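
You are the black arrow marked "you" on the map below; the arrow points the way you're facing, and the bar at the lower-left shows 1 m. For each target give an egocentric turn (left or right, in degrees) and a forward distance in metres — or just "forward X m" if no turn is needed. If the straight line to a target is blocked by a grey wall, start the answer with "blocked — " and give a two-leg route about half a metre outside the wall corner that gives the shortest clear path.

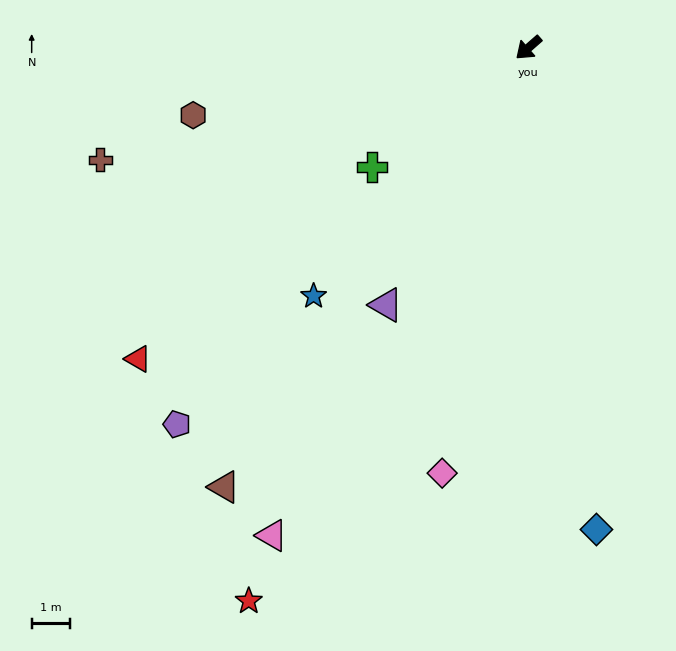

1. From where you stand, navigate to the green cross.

turn right 4°, forward 5.2 m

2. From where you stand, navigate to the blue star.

turn left 8°, forward 8.7 m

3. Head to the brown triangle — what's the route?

turn left 14°, forward 14.1 m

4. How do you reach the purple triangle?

turn left 20°, forward 7.8 m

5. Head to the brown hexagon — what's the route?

turn right 30°, forward 9.0 m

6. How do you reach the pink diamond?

turn left 37°, forward 11.5 m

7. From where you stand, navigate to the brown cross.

turn right 27°, forward 11.7 m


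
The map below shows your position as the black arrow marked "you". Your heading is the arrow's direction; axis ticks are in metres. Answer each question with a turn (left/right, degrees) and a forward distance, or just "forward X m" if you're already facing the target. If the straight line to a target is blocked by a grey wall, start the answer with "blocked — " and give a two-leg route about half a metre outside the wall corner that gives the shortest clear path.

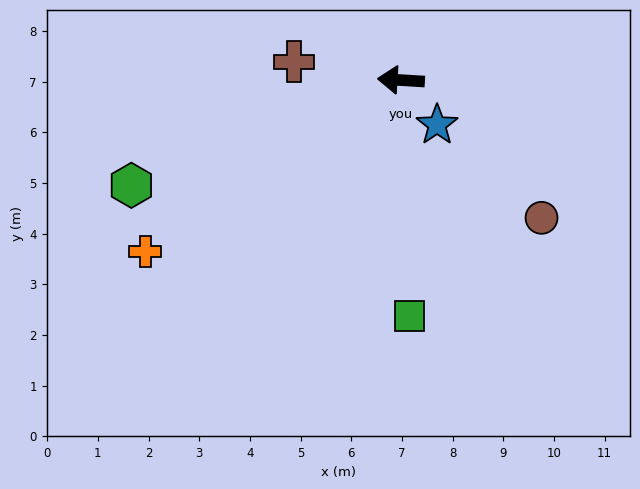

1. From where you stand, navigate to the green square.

turn left 96°, forward 4.7 m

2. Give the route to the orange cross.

turn left 37°, forward 6.1 m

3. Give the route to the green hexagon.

turn left 25°, forward 5.7 m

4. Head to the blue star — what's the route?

turn left 132°, forward 1.1 m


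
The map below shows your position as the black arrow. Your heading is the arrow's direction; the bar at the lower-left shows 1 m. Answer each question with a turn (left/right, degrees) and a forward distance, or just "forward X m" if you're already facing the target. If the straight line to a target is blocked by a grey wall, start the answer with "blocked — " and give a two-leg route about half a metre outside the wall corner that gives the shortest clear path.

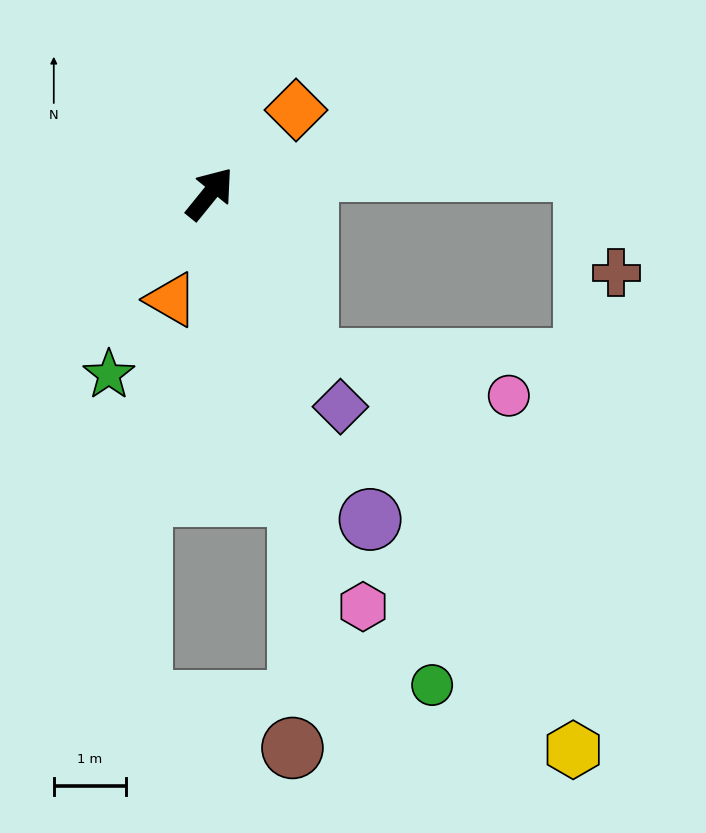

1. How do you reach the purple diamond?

turn right 109°, forward 3.5 m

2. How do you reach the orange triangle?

turn right 161°, forward 1.6 m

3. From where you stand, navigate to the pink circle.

blocked — turn right 110°, forward 2.7 m, then turn left 49°, forward 2.8 m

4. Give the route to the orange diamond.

turn right 7°, forward 1.7 m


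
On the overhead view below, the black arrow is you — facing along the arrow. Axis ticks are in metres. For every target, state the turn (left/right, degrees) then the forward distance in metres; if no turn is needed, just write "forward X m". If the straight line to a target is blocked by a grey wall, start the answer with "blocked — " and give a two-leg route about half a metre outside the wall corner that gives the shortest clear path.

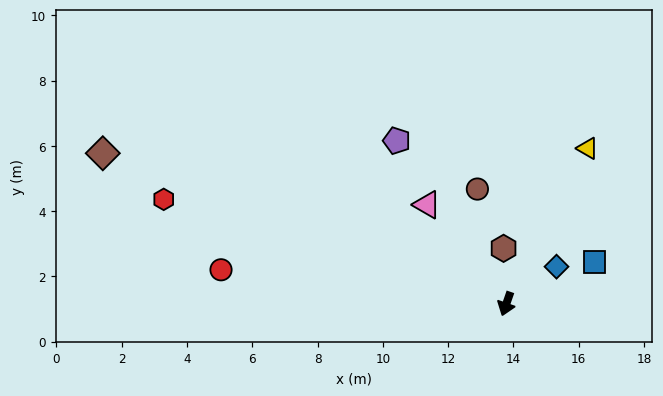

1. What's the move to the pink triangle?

turn right 122°, forward 3.9 m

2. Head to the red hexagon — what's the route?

turn right 88°, forward 11.0 m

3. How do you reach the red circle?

turn right 78°, forward 8.8 m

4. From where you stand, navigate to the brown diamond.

turn right 91°, forward 13.2 m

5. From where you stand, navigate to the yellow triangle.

turn left 172°, forward 5.4 m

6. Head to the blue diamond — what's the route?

turn left 146°, forward 1.9 m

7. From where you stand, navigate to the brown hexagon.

turn right 158°, forward 1.7 m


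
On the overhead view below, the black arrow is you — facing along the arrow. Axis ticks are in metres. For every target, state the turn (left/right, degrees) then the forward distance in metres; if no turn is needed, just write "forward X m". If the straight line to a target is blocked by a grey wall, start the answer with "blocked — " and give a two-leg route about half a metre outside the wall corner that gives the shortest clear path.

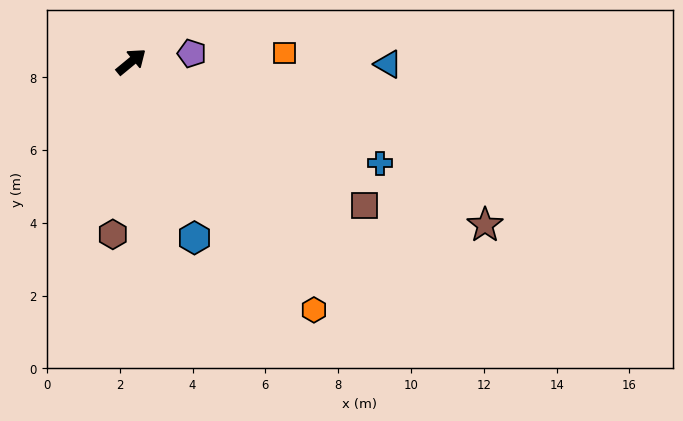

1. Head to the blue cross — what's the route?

turn right 62°, forward 7.4 m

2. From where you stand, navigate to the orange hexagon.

turn right 93°, forward 8.5 m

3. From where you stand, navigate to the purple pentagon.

turn right 32°, forward 1.7 m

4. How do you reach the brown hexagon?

turn right 136°, forward 4.8 m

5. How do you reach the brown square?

turn right 71°, forward 7.5 m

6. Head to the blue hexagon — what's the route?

turn right 110°, forward 5.1 m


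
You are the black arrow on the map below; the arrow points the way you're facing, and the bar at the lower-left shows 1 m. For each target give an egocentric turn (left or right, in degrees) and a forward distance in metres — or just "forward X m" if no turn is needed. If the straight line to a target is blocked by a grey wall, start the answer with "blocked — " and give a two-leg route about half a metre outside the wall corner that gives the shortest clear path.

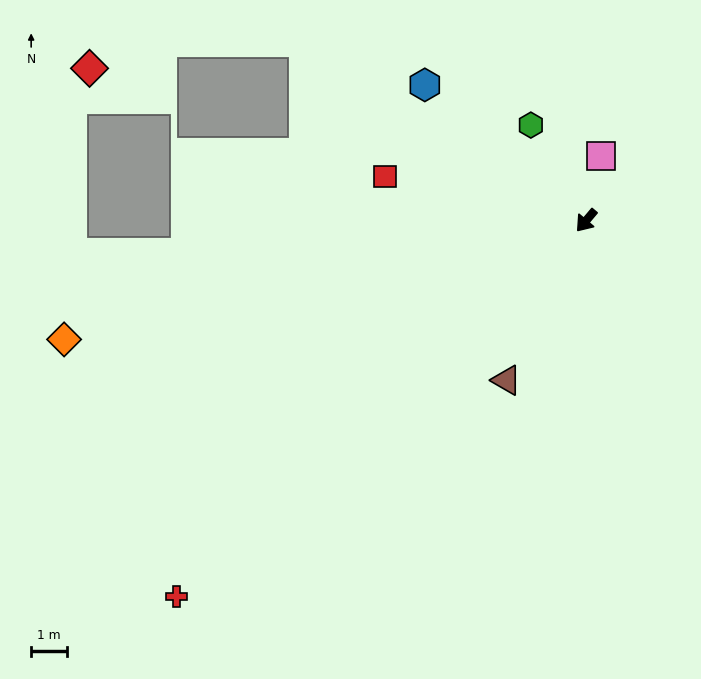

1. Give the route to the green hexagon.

turn right 110°, forward 3.1 m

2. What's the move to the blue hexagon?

turn right 90°, forward 5.9 m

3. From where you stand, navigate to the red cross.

turn right 7°, forward 15.7 m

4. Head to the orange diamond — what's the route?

turn right 37°, forward 15.1 m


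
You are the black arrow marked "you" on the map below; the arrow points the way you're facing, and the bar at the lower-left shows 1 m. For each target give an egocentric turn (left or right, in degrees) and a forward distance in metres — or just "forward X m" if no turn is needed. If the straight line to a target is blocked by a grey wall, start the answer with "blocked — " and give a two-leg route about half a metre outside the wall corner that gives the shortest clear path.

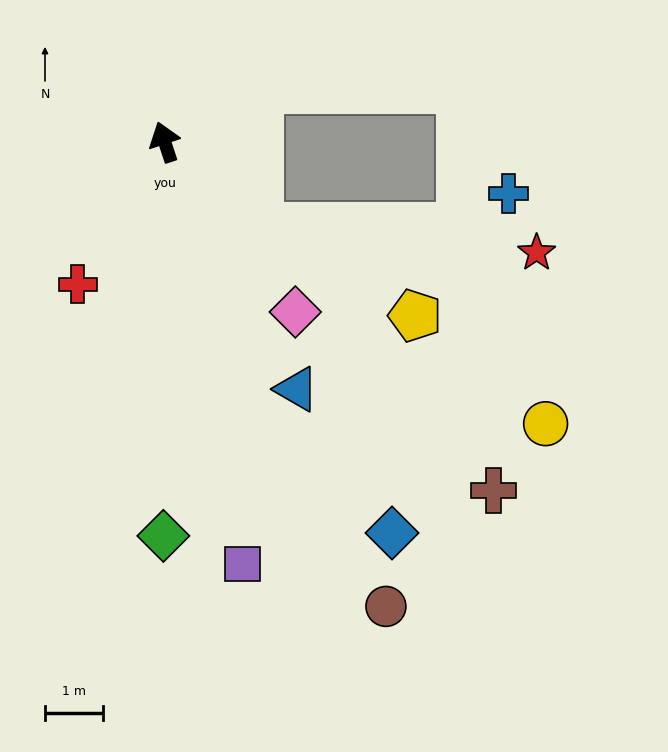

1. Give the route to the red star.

blocked — turn right 150°, forward 2.2 m, then turn left 36°, forward 4.8 m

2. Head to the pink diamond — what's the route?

turn right 161°, forward 3.7 m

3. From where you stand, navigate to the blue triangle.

turn right 170°, forward 4.8 m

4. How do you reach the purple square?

turn left 172°, forward 7.4 m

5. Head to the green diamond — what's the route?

turn left 162°, forward 6.8 m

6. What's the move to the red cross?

turn left 130°, forward 2.9 m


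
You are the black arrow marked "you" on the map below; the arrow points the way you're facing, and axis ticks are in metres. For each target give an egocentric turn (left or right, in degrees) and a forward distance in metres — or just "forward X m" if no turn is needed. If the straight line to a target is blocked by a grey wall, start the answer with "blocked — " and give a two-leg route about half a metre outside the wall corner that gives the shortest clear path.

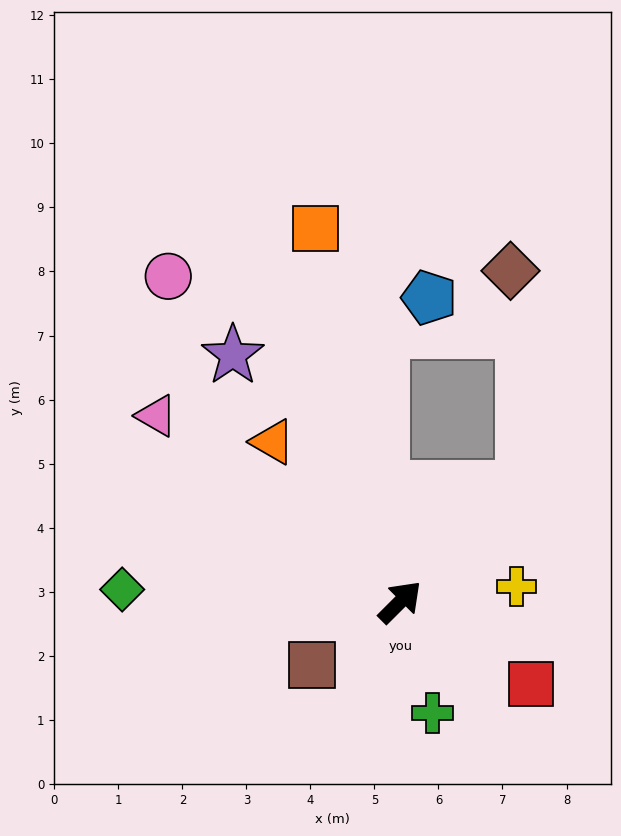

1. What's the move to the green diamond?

turn left 133°, forward 4.3 m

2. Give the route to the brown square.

turn left 171°, forward 1.7 m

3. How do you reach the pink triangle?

turn left 98°, forward 4.8 m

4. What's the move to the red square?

turn right 77°, forward 2.4 m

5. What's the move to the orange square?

turn left 58°, forward 6.0 m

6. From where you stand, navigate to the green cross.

turn right 119°, forward 1.8 m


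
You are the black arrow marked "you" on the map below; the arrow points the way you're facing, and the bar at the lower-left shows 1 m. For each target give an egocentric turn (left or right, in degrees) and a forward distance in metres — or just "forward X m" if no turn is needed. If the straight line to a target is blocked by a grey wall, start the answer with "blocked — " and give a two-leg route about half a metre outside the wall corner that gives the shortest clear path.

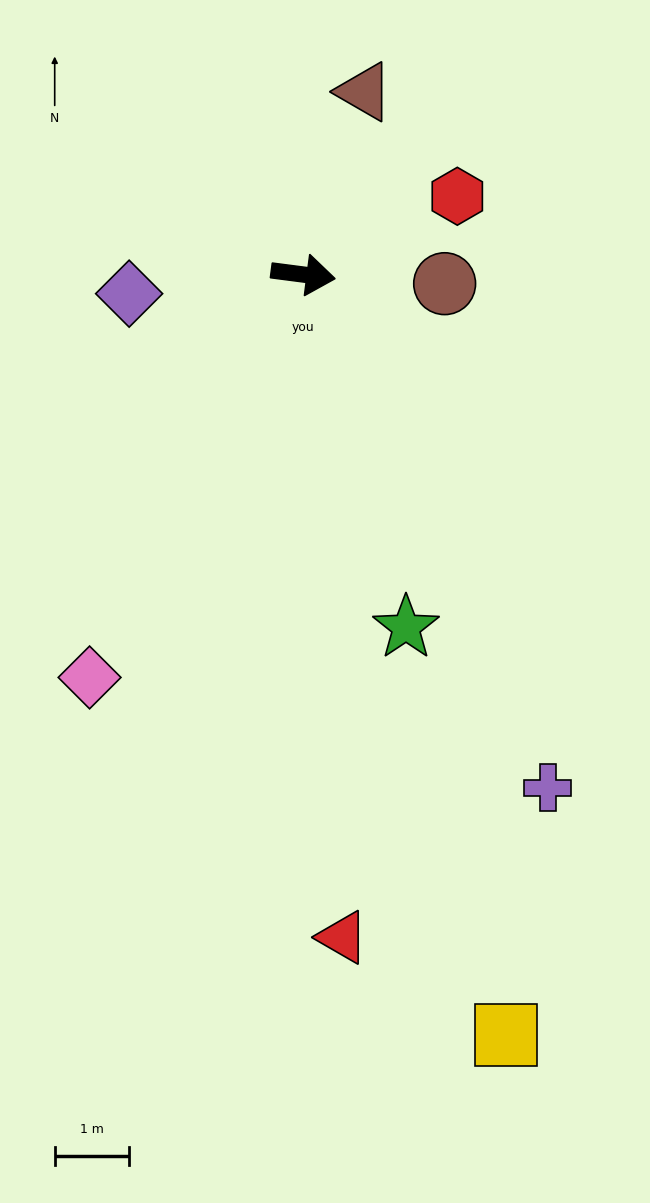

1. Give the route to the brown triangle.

turn left 79°, forward 2.6 m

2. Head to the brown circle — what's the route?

turn left 4°, forward 1.9 m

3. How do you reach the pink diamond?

turn right 111°, forward 6.1 m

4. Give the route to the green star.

turn right 66°, forward 4.9 m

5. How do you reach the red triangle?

turn right 79°, forward 8.9 m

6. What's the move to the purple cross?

turn right 57°, forward 7.6 m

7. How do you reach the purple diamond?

turn right 166°, forward 2.3 m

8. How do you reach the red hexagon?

turn left 34°, forward 2.3 m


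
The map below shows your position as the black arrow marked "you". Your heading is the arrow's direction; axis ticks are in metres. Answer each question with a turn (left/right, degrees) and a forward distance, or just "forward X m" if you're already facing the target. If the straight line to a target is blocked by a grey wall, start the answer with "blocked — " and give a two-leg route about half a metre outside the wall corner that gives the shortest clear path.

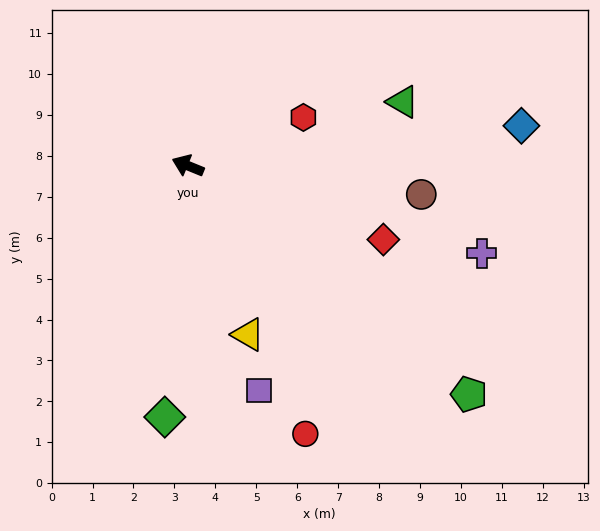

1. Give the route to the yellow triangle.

turn left 132°, forward 4.4 m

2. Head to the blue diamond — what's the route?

turn right 151°, forward 8.2 m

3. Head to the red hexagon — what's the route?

turn right 135°, forward 3.1 m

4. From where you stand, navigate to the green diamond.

turn left 107°, forward 6.2 m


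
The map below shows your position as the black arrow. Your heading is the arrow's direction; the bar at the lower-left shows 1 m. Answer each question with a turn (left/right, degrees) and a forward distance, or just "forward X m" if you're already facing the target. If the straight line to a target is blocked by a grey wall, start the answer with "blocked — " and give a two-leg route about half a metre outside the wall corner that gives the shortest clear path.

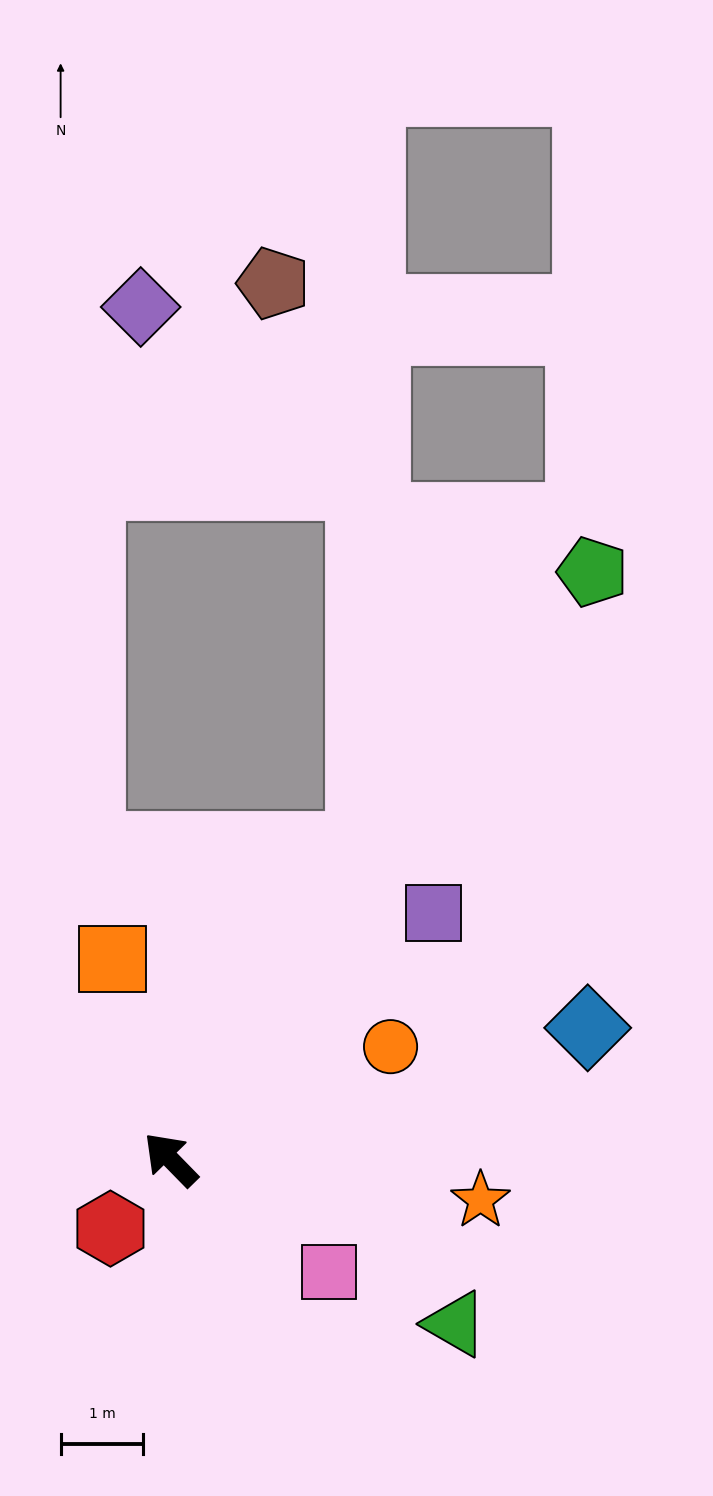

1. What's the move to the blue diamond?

turn right 117°, forward 5.3 m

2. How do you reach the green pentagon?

turn right 80°, forward 8.8 m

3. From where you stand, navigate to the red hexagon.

turn left 95°, forward 1.1 m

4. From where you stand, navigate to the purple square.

turn right 91°, forward 4.4 m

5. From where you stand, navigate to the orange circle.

turn right 107°, forward 3.0 m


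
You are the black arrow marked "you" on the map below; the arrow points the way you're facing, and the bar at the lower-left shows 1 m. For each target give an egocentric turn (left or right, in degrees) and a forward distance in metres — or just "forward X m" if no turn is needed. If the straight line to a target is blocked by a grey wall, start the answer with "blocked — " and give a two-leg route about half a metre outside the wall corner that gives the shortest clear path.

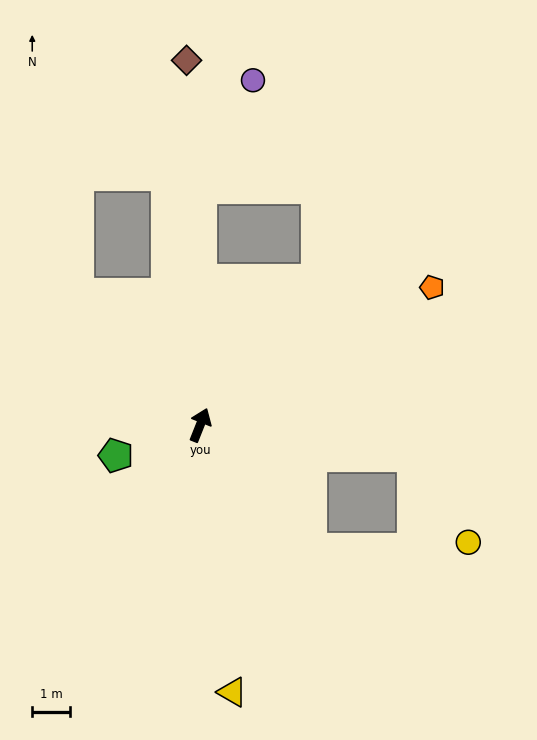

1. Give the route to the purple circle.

blocked — turn left 22°, forward 6.2 m, then turn right 26°, forward 3.1 m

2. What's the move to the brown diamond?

turn left 24°, forward 9.6 m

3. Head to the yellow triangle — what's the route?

turn right 151°, forward 7.1 m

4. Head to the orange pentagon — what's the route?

turn right 38°, forward 7.1 m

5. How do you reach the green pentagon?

turn left 132°, forward 2.4 m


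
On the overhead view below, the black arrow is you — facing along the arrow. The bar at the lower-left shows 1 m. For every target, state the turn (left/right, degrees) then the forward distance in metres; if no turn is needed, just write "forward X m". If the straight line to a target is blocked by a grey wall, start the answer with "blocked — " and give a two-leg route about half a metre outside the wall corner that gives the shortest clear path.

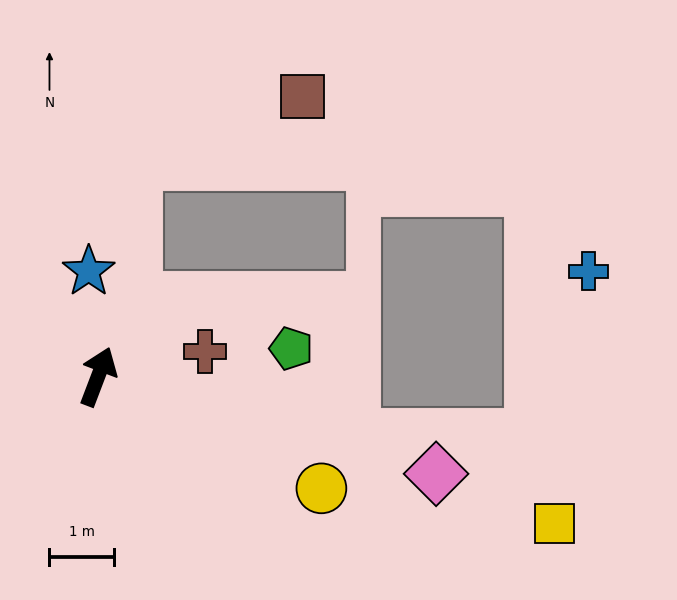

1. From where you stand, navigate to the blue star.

turn left 26°, forward 1.6 m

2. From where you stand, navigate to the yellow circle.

turn right 96°, forward 3.9 m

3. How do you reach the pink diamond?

turn right 85°, forward 5.5 m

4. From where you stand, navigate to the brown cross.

turn right 56°, forward 1.7 m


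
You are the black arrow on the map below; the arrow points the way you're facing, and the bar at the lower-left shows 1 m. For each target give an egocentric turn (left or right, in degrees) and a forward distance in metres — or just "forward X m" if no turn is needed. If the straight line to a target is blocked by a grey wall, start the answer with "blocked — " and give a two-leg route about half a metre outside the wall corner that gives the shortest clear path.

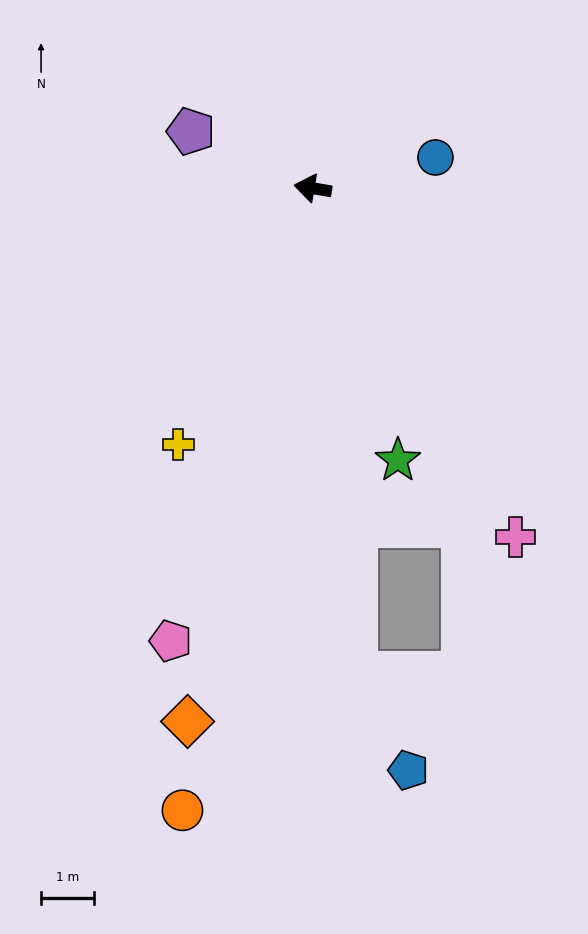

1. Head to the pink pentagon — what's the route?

turn left 82°, forward 9.0 m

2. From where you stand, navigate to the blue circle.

turn right 156°, forward 2.4 m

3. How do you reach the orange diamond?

turn left 86°, forward 10.4 m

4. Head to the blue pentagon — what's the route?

blocked — turn left 105°, forward 9.3 m, then turn left 23°, forward 2.1 m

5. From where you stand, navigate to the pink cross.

turn left 130°, forward 7.7 m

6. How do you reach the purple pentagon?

turn right 16°, forward 2.6 m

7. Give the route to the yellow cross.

turn left 72°, forward 5.5 m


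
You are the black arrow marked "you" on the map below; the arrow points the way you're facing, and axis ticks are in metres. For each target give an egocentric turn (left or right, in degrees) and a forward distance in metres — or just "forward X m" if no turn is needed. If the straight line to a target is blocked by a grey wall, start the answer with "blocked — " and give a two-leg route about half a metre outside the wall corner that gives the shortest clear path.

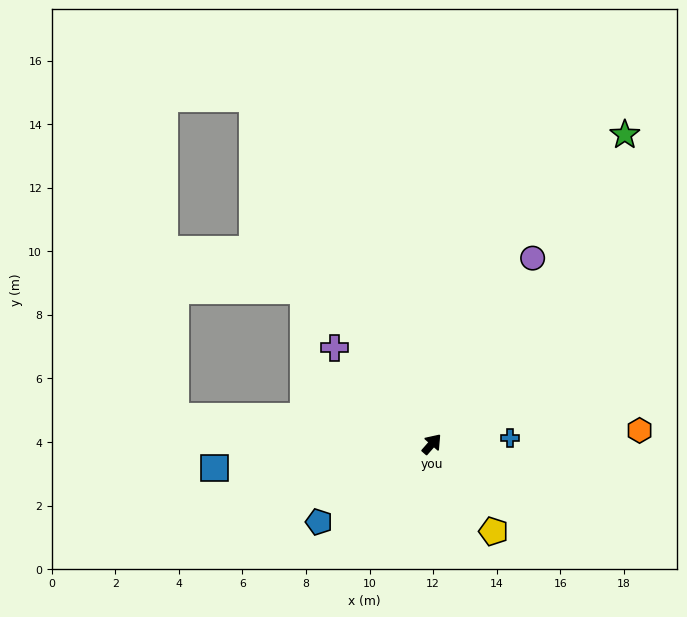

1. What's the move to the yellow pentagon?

turn right 104°, forward 3.4 m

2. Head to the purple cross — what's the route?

turn left 87°, forward 4.3 m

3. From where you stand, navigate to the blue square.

turn left 138°, forward 6.9 m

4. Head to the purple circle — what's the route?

turn left 13°, forward 6.7 m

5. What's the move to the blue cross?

turn right 45°, forward 2.5 m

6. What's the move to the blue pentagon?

turn left 166°, forward 4.3 m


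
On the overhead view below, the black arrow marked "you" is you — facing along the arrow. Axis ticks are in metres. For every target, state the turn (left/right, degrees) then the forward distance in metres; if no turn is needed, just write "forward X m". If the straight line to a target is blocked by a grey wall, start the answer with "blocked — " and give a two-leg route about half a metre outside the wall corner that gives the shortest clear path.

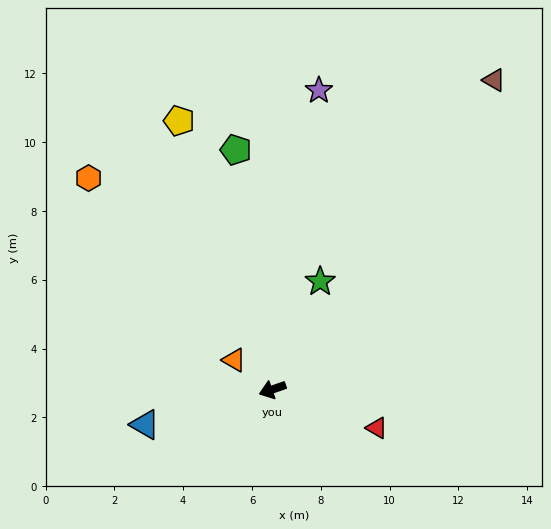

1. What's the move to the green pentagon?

turn right 100°, forward 7.0 m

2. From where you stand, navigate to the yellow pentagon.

turn right 90°, forward 8.3 m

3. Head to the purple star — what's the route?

turn right 118°, forward 8.8 m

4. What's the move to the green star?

turn right 133°, forward 3.4 m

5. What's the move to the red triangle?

turn left 141°, forward 3.2 m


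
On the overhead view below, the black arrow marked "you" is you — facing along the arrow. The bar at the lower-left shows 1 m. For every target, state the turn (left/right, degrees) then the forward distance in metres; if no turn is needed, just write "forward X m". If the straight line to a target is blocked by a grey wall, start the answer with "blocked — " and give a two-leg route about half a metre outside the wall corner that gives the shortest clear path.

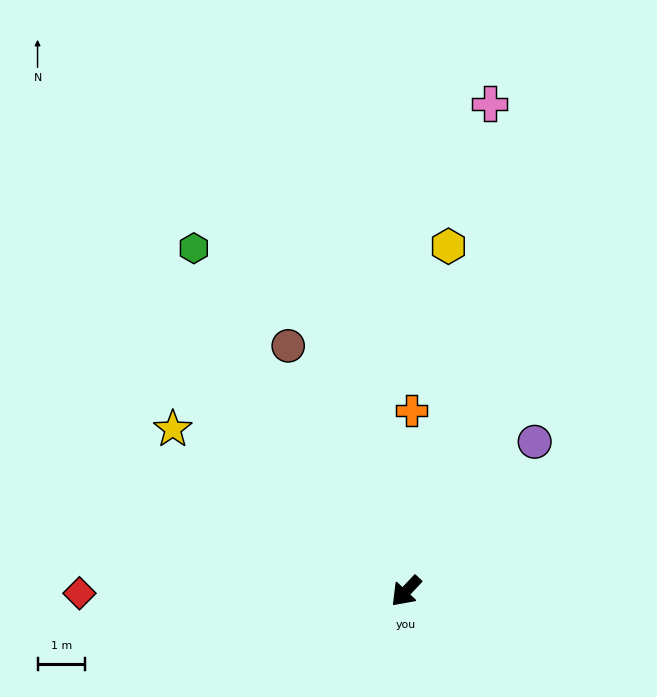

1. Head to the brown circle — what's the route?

turn right 111°, forward 5.7 m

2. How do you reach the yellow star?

turn right 81°, forward 5.9 m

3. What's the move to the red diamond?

turn right 46°, forward 6.8 m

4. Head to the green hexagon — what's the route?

turn right 105°, forward 8.4 m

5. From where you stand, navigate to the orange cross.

turn right 138°, forward 3.8 m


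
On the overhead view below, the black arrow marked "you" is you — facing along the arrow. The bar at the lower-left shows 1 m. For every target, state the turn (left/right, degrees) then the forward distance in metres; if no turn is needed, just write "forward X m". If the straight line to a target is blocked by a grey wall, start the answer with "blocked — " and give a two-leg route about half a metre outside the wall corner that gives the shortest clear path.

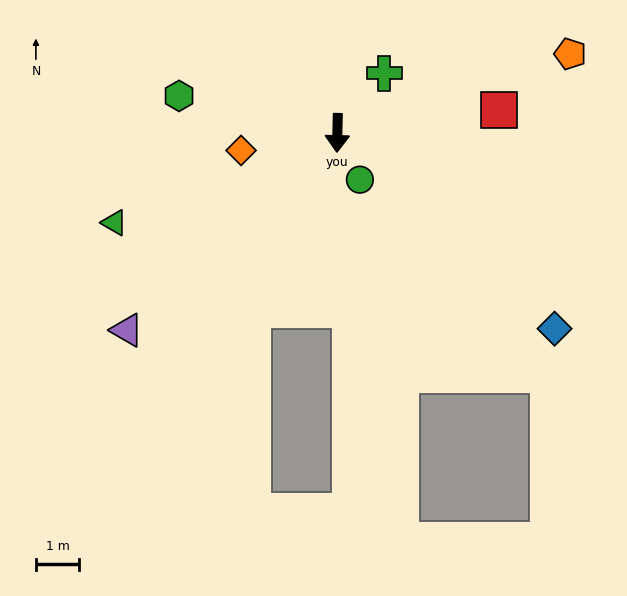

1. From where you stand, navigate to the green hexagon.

turn right 102°, forward 3.8 m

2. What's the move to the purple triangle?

turn right 45°, forward 6.7 m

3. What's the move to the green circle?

turn left 27°, forward 1.2 m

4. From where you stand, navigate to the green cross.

turn left 143°, forward 1.7 m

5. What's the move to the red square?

turn left 99°, forward 3.8 m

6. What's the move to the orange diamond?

turn right 78°, forward 2.3 m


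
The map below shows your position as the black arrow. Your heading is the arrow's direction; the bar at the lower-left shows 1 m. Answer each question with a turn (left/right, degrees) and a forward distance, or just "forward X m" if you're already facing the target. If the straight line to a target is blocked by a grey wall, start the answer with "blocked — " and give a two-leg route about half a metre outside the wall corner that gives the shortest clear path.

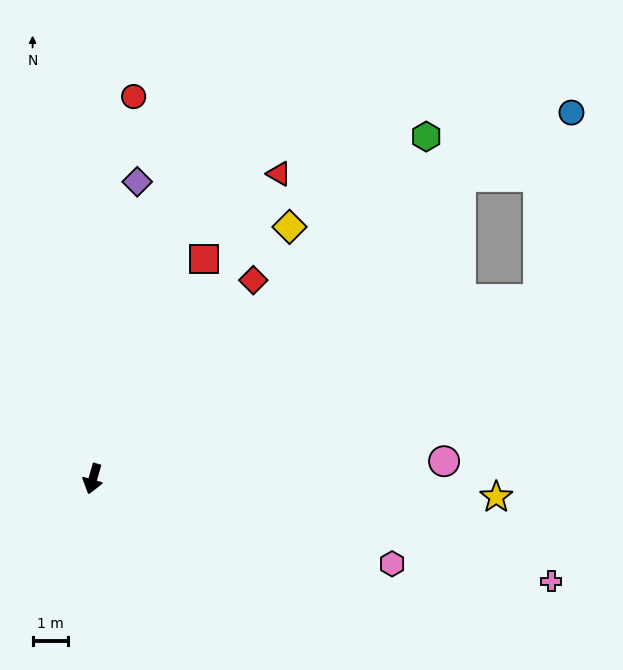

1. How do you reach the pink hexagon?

turn left 90°, forward 8.7 m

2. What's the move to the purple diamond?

turn right 173°, forward 8.4 m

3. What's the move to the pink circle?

turn left 109°, forward 9.8 m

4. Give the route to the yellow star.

turn left 103°, forward 11.3 m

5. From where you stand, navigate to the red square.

turn left 169°, forward 6.9 m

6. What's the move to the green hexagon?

turn left 152°, forward 13.3 m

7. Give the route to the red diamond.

turn left 157°, forward 7.1 m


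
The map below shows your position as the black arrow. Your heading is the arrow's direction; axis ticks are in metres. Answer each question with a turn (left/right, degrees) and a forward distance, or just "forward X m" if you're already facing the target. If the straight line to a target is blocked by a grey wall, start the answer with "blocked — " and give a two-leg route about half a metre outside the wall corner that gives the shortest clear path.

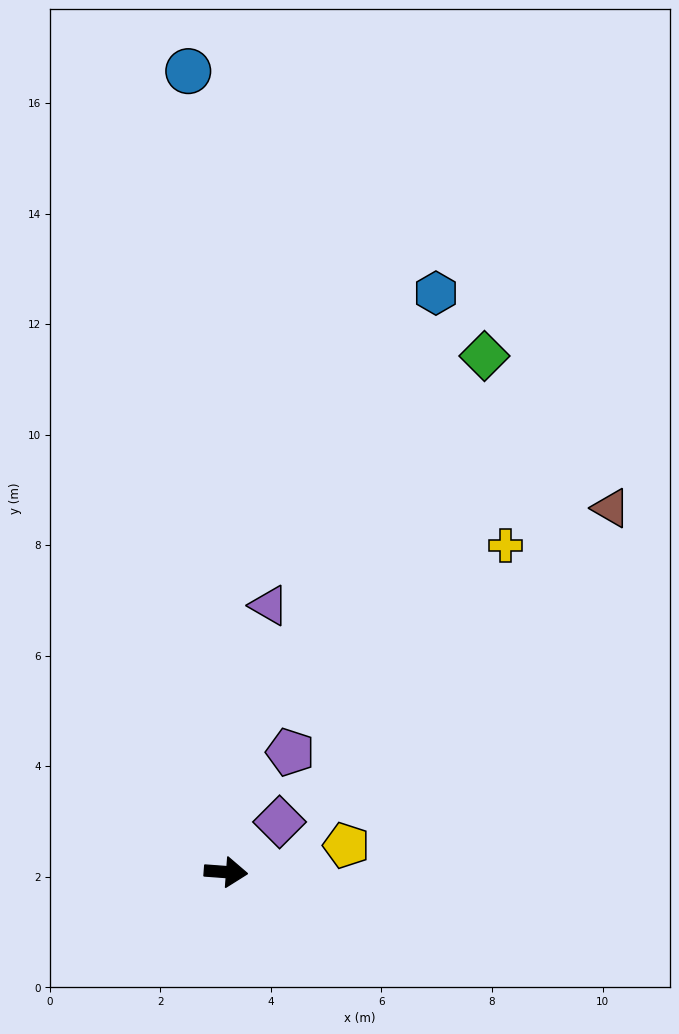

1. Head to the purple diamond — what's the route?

turn left 47°, forward 1.3 m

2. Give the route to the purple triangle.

turn left 85°, forward 4.9 m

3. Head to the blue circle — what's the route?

turn left 97°, forward 14.5 m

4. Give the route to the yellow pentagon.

turn left 17°, forward 2.2 m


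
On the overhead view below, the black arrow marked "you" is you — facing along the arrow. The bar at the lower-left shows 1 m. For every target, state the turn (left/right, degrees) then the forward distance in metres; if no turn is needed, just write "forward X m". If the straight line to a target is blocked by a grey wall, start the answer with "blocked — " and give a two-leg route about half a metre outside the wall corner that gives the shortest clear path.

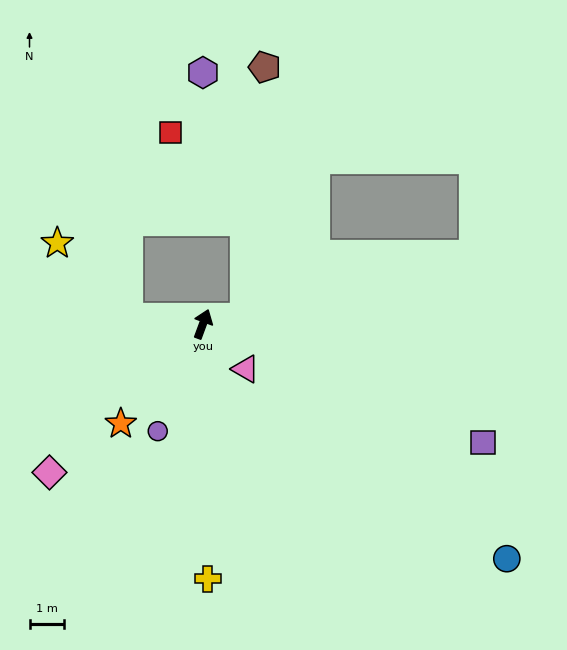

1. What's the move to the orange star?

turn left 161°, forward 3.8 m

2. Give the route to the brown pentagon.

blocked — turn right 60°, forward 1.2 m, then turn left 76°, forward 7.4 m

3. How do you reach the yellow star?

blocked — turn left 105°, forward 2.2 m, then turn right 41°, forward 3.0 m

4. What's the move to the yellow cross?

turn right 159°, forward 7.5 m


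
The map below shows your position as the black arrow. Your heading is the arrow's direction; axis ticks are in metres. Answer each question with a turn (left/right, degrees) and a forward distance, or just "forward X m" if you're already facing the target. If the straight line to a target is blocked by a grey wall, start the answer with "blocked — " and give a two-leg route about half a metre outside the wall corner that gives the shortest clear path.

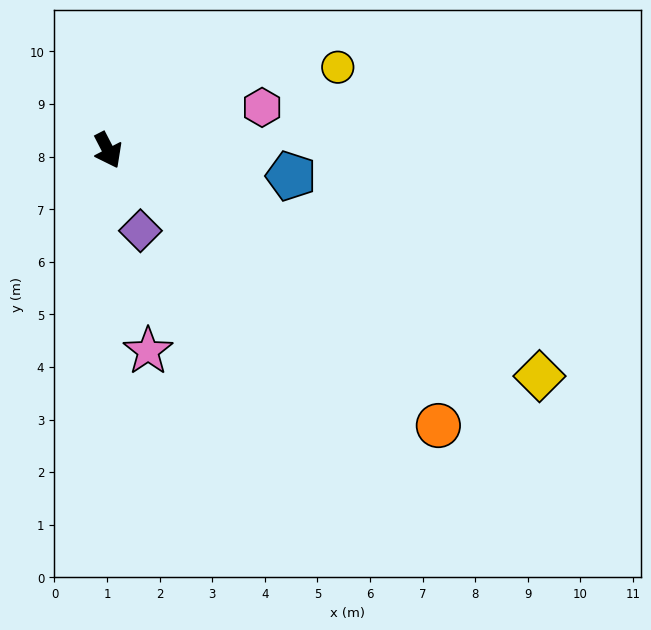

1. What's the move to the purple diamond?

turn right 5°, forward 1.6 m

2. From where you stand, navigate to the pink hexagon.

turn left 78°, forward 3.0 m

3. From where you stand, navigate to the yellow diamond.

turn left 35°, forward 9.3 m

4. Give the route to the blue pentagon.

turn left 55°, forward 3.5 m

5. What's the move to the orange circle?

turn left 23°, forward 8.2 m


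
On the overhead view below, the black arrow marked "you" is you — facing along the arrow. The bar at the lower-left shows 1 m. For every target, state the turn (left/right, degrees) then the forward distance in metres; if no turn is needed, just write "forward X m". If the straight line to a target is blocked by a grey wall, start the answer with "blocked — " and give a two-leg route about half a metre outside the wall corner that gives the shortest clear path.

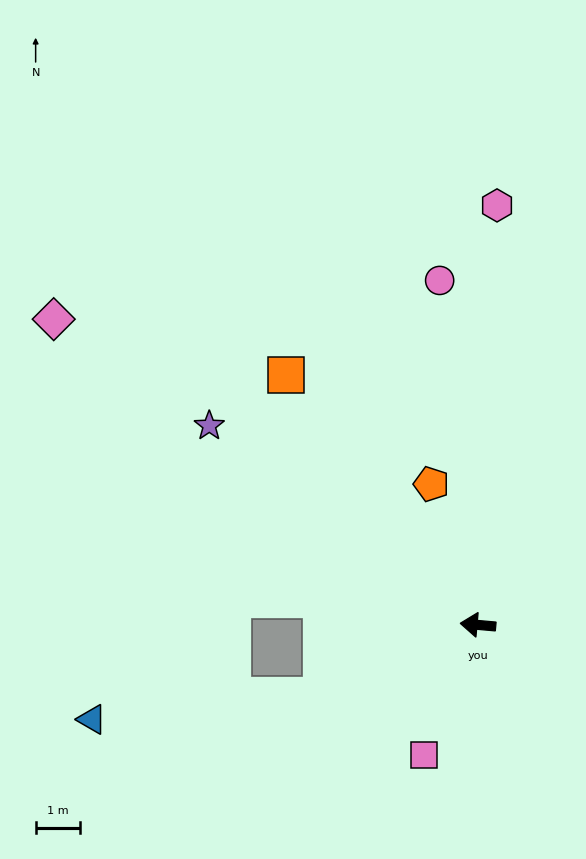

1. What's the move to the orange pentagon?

turn right 67°, forward 3.3 m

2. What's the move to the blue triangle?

blocked — turn left 30°, forward 3.9 m, then turn right 19°, forward 5.2 m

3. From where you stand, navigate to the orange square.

turn right 47°, forward 7.1 m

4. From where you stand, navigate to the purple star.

turn right 31°, forward 7.5 m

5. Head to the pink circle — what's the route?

turn right 79°, forward 7.8 m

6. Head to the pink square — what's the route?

turn left 72°, forward 3.2 m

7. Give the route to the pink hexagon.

turn right 87°, forward 9.5 m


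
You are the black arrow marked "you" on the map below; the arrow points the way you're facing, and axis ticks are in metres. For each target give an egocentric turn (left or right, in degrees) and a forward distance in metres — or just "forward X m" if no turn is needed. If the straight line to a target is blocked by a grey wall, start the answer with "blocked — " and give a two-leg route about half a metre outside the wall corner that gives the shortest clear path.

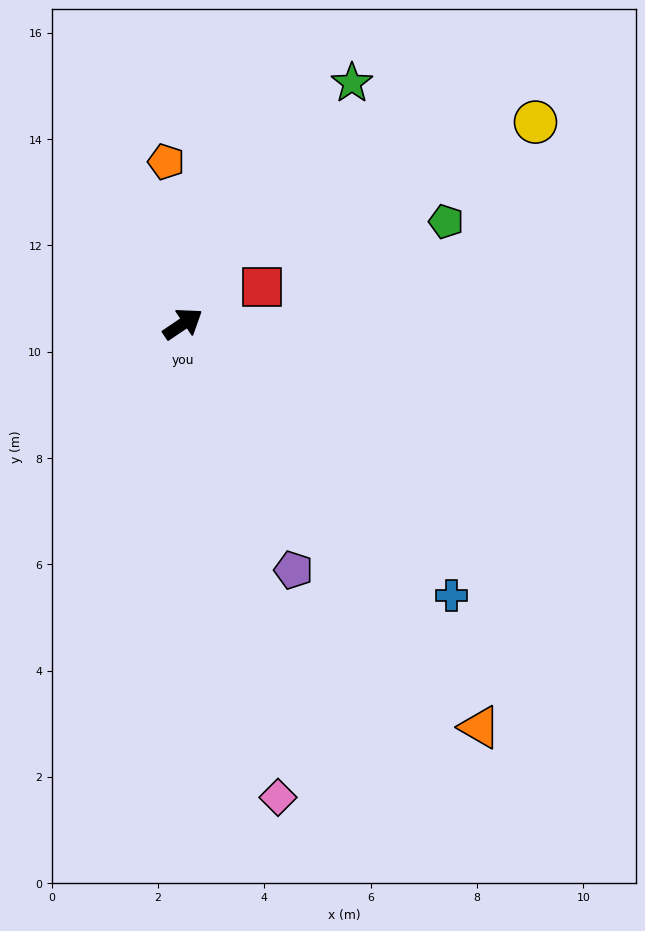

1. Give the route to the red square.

turn right 9°, forward 1.6 m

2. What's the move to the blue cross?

turn right 79°, forward 7.2 m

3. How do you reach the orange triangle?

turn right 88°, forward 9.4 m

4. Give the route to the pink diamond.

turn right 113°, forward 9.1 m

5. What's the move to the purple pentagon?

turn right 100°, forward 5.1 m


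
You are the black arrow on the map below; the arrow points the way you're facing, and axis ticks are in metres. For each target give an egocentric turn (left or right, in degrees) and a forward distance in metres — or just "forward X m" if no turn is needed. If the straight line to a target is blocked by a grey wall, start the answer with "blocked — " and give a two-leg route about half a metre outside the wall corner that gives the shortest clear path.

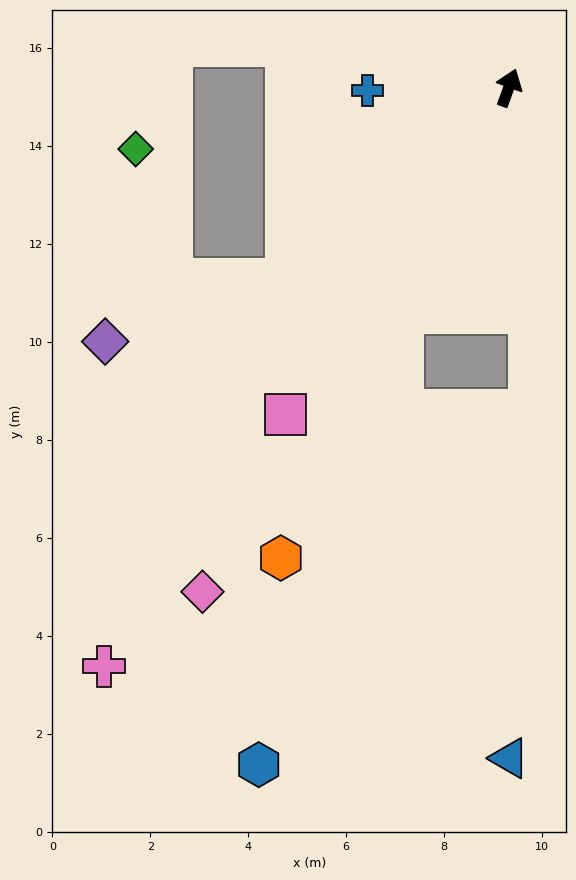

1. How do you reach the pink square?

turn left 165°, forward 8.1 m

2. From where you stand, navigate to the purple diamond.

blocked — turn left 150°, forward 6.0 m, then turn right 21°, forward 3.9 m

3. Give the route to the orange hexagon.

turn left 174°, forward 10.7 m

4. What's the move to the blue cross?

turn left 111°, forward 2.9 m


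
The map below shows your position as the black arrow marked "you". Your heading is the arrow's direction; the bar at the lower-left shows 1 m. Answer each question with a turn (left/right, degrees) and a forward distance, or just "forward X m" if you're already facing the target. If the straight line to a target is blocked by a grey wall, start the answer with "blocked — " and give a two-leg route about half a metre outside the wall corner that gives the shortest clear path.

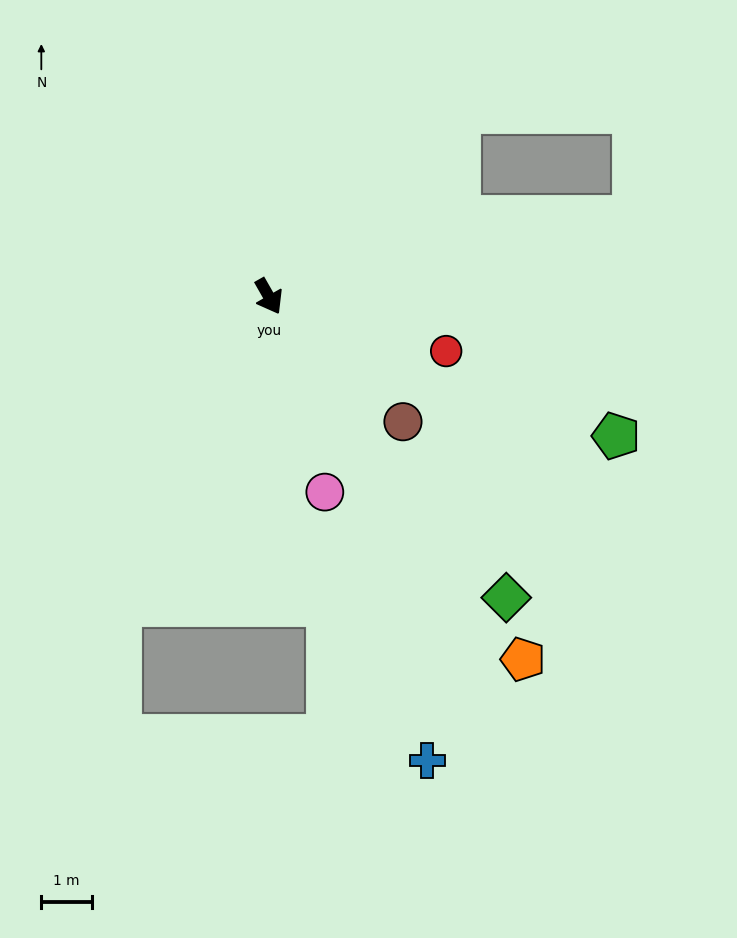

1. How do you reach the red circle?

turn left 43°, forward 3.7 m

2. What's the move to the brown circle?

turn left 17°, forward 3.6 m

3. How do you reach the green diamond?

turn left 9°, forward 7.6 m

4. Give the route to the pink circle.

turn right 14°, forward 4.0 m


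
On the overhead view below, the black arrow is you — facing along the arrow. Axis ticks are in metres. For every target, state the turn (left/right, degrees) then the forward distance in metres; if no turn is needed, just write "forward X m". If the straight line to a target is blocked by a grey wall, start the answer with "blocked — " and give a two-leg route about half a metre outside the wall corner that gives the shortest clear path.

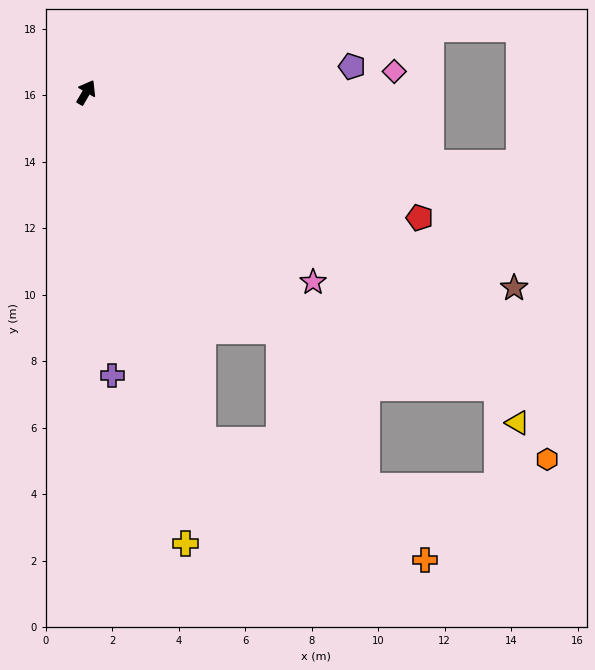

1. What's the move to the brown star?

turn right 84°, forward 14.1 m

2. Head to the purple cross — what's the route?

turn right 145°, forward 8.6 m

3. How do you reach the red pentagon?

turn right 80°, forward 10.7 m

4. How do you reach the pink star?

turn right 100°, forward 8.9 m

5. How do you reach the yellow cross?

turn right 137°, forward 13.9 m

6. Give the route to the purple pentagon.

turn right 54°, forward 8.0 m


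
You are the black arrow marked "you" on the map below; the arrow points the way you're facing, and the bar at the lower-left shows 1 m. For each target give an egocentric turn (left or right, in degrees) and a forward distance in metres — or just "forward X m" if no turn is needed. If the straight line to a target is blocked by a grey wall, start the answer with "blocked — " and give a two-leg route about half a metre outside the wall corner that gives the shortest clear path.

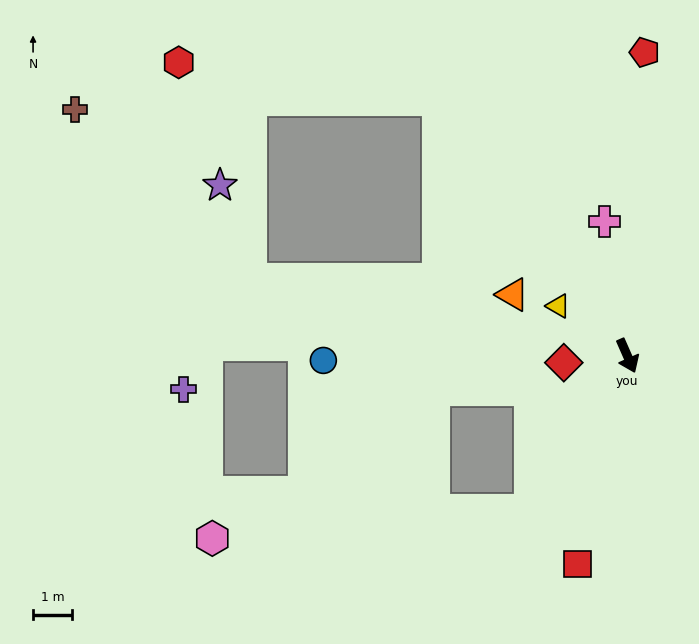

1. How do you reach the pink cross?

turn left 166°, forward 3.5 m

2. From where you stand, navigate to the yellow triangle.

turn right 149°, forward 2.2 m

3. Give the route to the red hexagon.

blocked — turn right 167°, forward 8.2 m, then turn left 45°, forward 6.8 m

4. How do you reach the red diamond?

turn right 108°, forward 1.7 m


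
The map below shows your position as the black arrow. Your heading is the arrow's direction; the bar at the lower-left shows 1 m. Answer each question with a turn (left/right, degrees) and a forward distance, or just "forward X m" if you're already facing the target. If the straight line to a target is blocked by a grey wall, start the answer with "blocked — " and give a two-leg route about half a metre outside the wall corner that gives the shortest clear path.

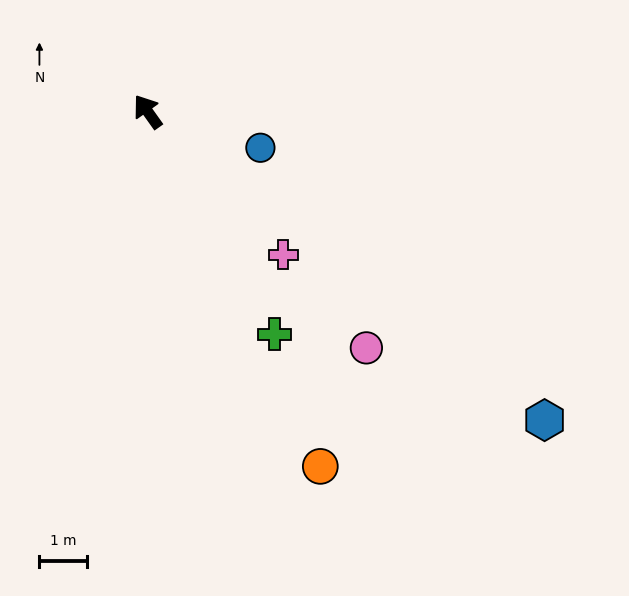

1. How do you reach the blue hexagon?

turn right 163°, forward 10.6 m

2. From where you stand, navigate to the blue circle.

turn right 143°, forward 2.5 m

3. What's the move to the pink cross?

turn right 172°, forward 4.2 m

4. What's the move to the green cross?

turn left 174°, forward 5.4 m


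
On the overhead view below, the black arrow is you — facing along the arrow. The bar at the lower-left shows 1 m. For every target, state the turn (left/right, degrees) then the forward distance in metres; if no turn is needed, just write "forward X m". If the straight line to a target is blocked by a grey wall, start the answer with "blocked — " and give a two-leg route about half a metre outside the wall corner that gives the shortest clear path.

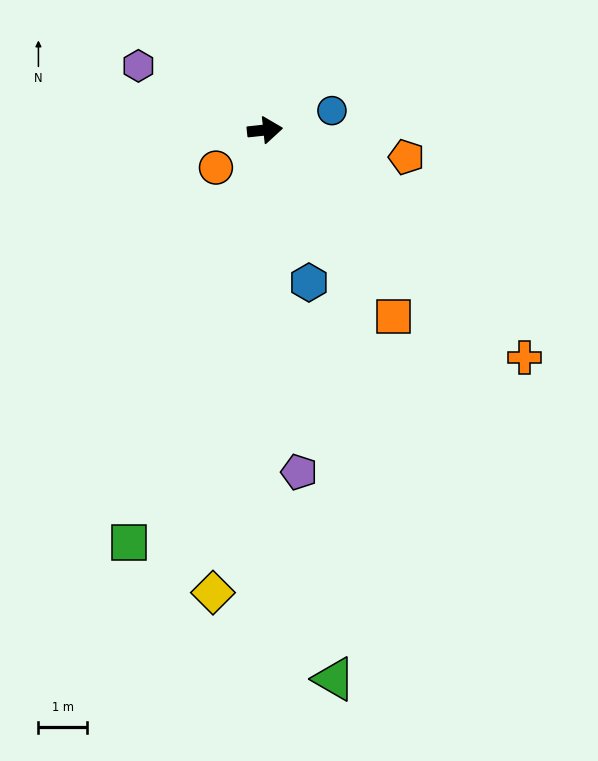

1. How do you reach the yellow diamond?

turn right 102°, forward 9.6 m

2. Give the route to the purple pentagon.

turn right 90°, forward 7.1 m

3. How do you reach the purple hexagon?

turn left 147°, forward 2.9 m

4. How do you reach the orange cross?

turn right 47°, forward 7.1 m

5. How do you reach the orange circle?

turn right 149°, forward 1.3 m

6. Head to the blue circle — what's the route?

turn left 10°, forward 1.4 m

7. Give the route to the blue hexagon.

turn right 80°, forward 3.3 m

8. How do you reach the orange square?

turn right 61°, forward 4.7 m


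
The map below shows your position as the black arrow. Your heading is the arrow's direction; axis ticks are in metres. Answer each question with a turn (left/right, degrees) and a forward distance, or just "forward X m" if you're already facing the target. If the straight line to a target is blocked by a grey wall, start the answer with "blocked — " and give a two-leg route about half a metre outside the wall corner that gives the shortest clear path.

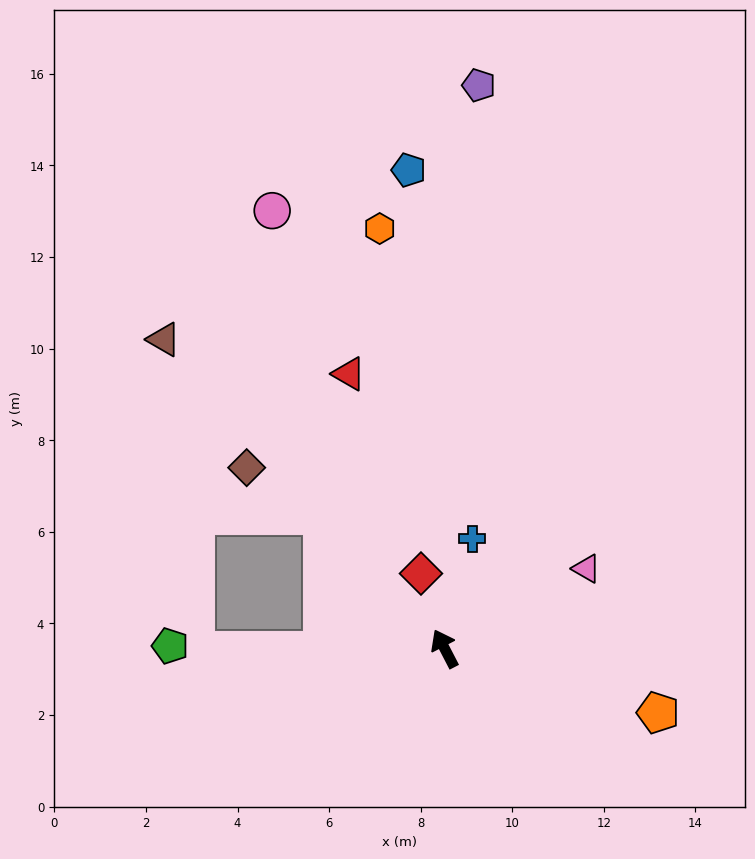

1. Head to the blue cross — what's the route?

turn right 41°, forward 2.5 m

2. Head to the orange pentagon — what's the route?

turn right 134°, forward 4.9 m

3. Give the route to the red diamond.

turn right 10°, forward 1.7 m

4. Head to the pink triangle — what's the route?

turn right 88°, forward 3.6 m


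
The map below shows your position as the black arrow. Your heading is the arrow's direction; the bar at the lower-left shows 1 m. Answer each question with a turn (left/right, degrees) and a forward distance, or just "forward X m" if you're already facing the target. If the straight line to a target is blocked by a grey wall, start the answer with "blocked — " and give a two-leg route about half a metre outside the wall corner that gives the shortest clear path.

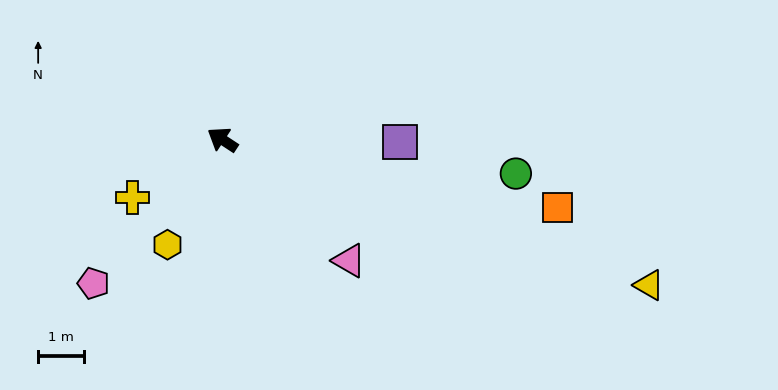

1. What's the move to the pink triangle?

turn left 170°, forward 3.8 m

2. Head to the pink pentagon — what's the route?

turn left 81°, forward 4.2 m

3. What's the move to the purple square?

turn right 147°, forward 3.9 m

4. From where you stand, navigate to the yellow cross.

turn left 66°, forward 2.3 m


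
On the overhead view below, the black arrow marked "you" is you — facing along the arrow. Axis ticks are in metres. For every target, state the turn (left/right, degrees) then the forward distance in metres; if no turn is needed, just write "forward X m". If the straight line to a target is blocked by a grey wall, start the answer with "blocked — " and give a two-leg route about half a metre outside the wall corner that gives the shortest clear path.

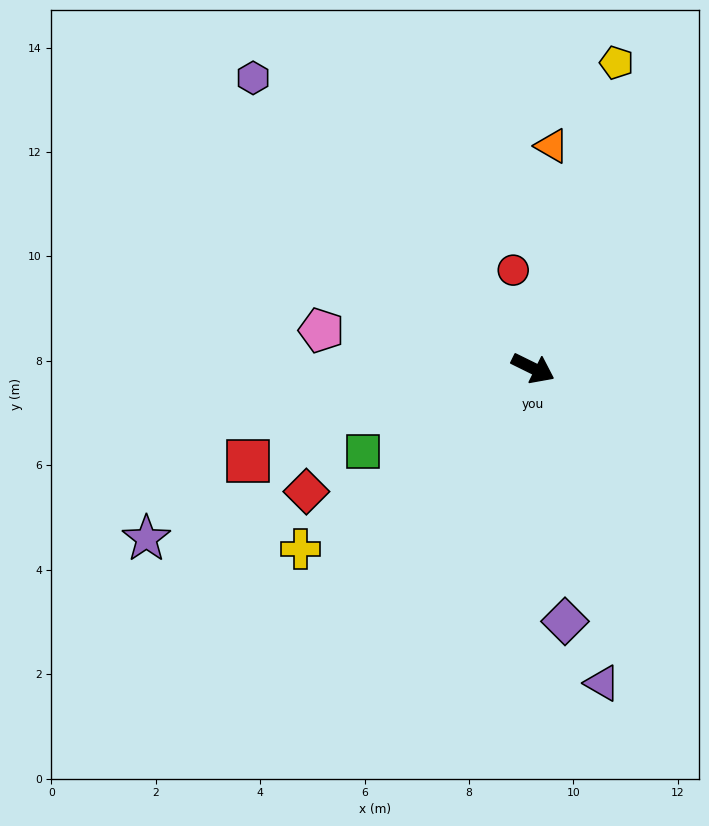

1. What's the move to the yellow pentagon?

turn left 101°, forward 6.1 m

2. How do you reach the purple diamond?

turn right 57°, forward 4.9 m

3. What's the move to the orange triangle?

turn left 111°, forward 4.3 m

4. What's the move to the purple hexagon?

turn left 160°, forward 7.7 m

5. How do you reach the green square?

turn right 128°, forward 3.6 m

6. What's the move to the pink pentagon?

turn right 164°, forward 4.1 m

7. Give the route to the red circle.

turn left 128°, forward 1.9 m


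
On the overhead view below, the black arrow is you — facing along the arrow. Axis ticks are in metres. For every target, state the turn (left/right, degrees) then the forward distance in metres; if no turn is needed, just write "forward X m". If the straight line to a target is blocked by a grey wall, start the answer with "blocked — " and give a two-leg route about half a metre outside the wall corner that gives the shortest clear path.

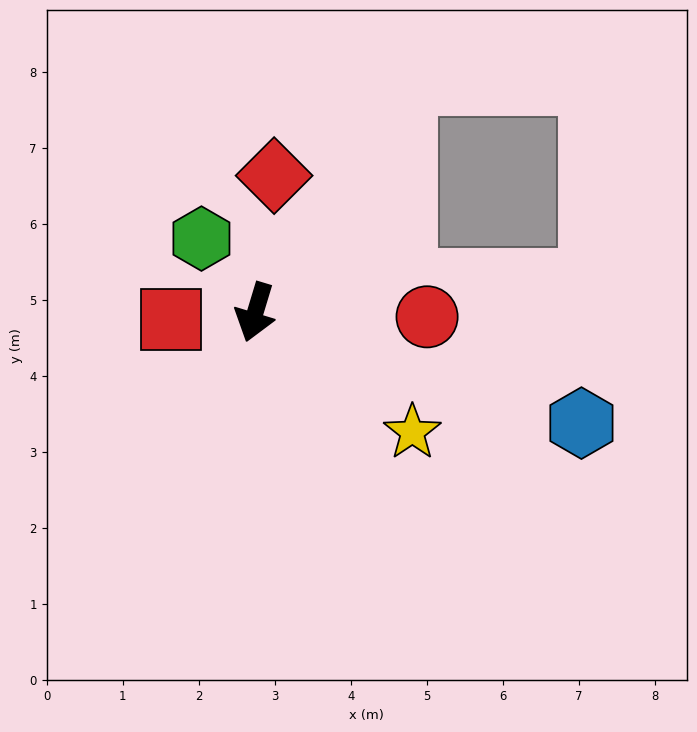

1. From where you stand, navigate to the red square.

turn right 68°, forward 1.1 m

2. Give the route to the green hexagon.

turn right 127°, forward 1.2 m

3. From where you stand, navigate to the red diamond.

turn right 171°, forward 1.8 m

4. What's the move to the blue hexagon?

turn left 88°, forward 4.5 m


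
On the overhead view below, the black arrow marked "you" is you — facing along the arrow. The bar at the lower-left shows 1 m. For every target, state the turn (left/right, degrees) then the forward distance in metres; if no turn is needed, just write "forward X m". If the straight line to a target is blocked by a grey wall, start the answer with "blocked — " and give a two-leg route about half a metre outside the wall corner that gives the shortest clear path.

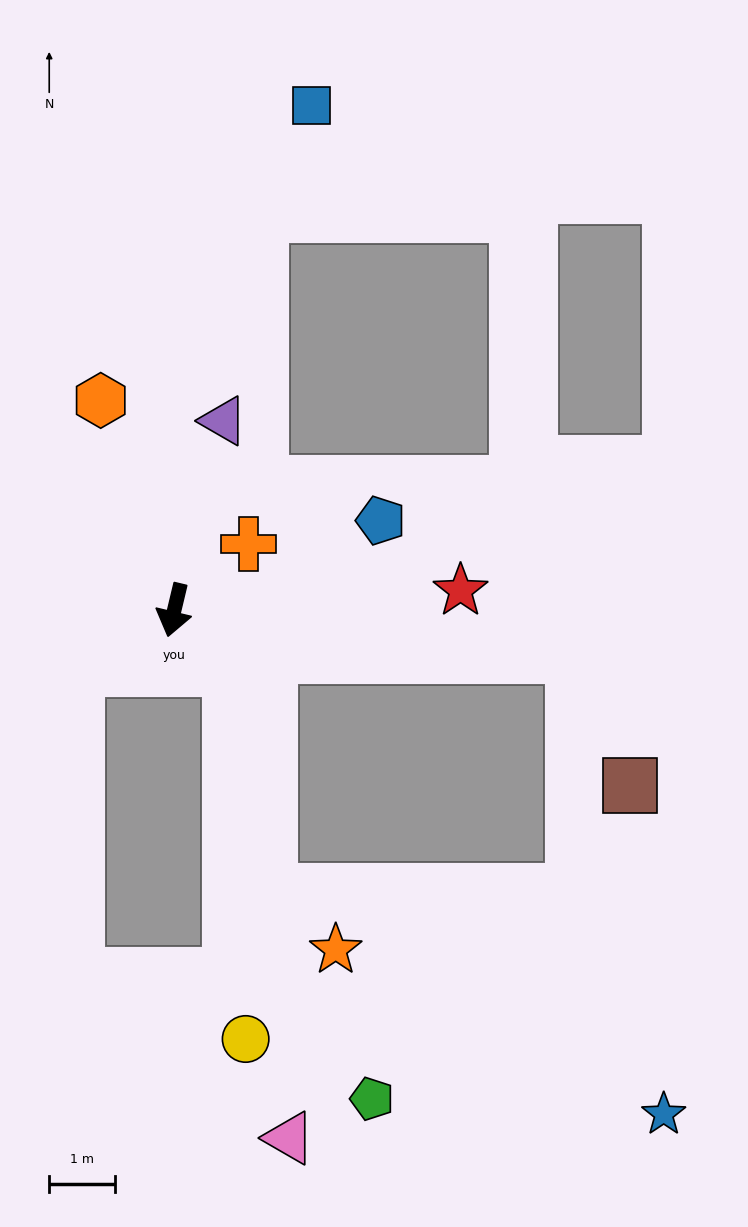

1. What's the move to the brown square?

blocked — turn left 97°, forward 6.1 m, then turn right 60°, forward 2.2 m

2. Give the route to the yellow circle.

blocked — turn left 58°, forward 1.2 m, then turn right 42°, forward 5.7 m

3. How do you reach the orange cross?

turn left 145°, forward 1.5 m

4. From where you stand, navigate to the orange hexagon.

turn right 147°, forward 3.4 m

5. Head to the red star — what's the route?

turn left 107°, forward 4.4 m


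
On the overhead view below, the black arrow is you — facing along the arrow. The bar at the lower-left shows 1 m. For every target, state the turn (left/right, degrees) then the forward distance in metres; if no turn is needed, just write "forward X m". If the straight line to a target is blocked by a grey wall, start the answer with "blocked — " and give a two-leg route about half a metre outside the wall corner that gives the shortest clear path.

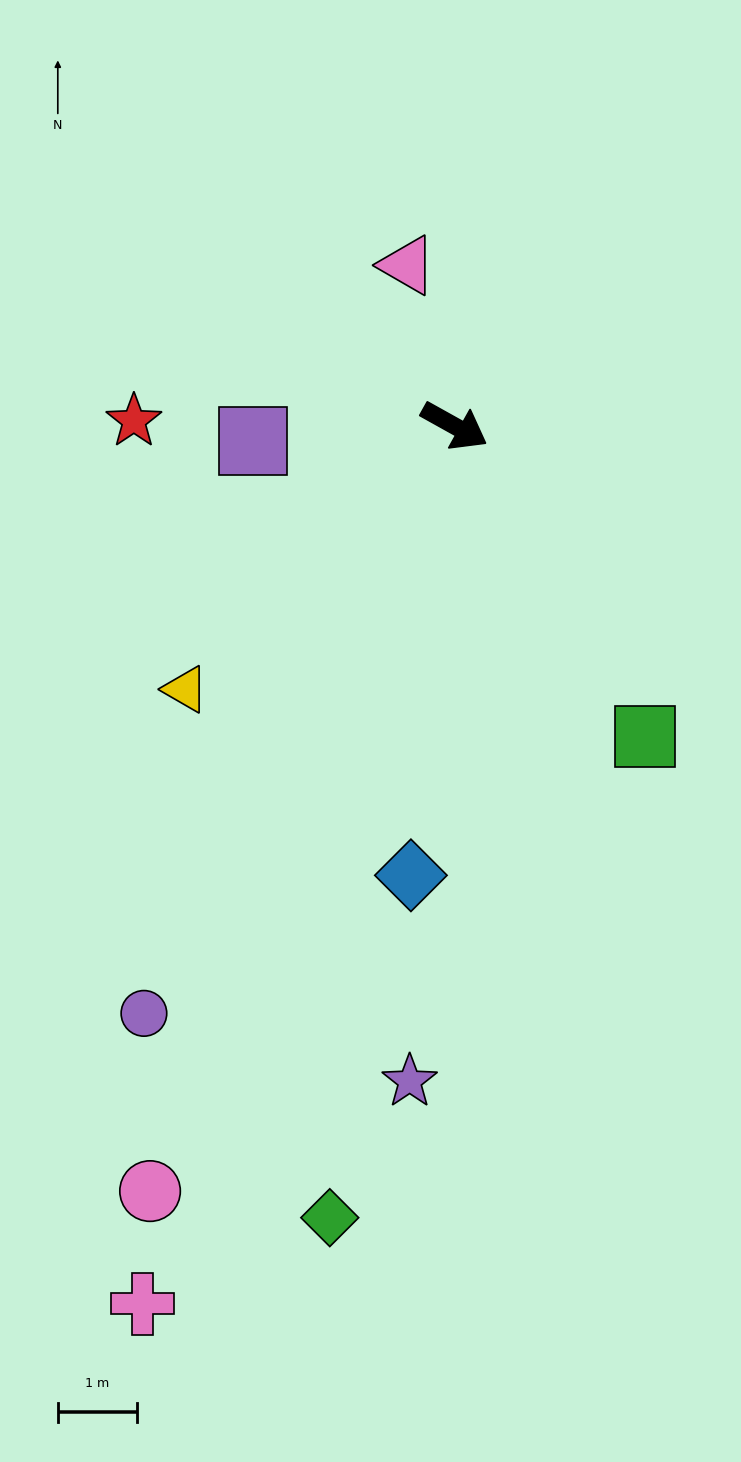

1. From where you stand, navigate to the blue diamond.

turn right 66°, forward 5.7 m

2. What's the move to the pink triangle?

turn left 136°, forward 2.1 m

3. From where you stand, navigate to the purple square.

turn right 147°, forward 2.5 m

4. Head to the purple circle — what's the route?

turn right 89°, forward 8.4 m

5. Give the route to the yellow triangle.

turn right 107°, forward 4.7 m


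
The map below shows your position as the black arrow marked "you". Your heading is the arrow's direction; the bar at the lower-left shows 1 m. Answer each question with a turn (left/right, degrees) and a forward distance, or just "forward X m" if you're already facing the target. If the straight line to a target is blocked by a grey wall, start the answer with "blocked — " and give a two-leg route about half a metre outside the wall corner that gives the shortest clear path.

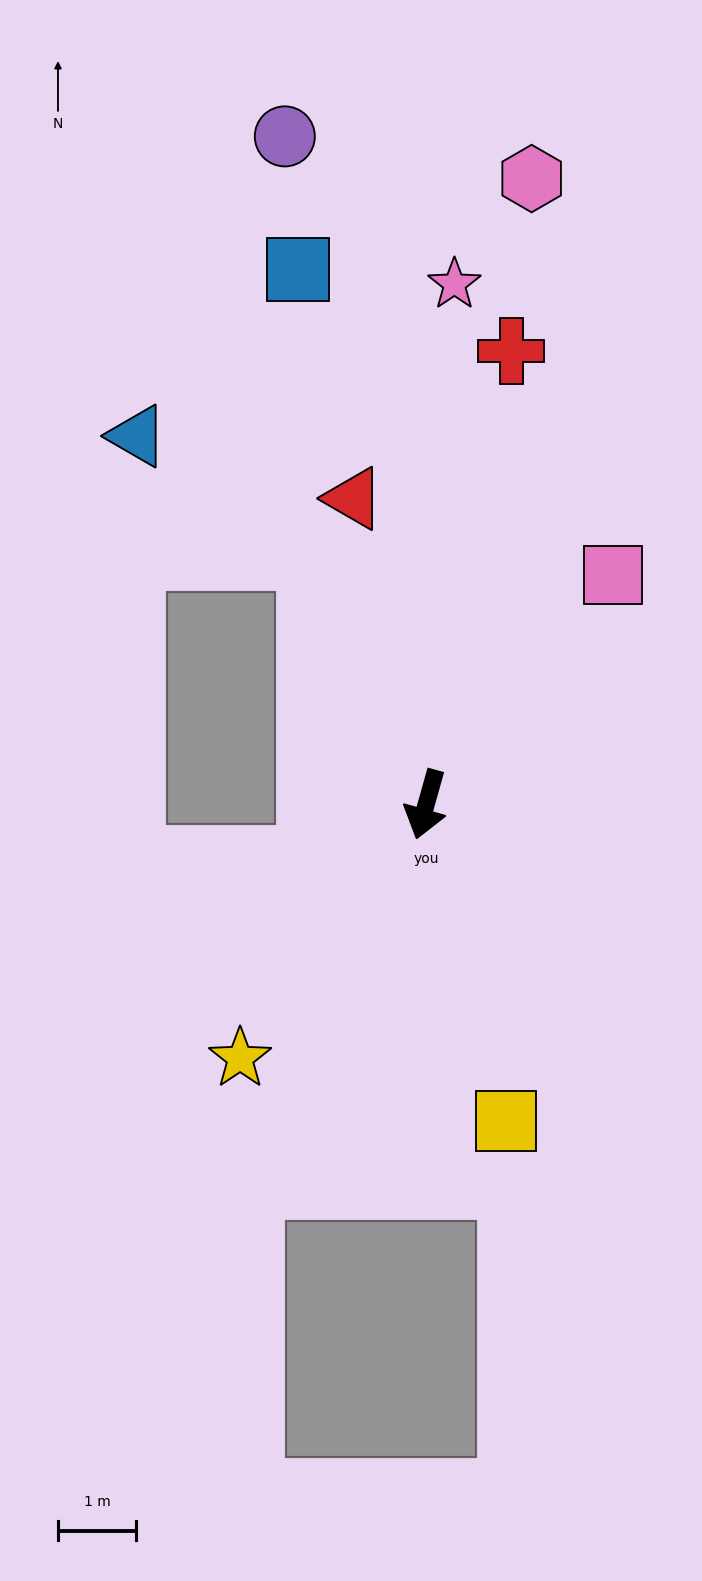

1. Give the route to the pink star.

turn right 167°, forward 6.7 m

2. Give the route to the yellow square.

turn left 30°, forward 4.2 m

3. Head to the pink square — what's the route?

turn left 156°, forward 3.8 m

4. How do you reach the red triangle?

turn right 151°, forward 4.0 m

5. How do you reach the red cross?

turn right 175°, forward 5.9 m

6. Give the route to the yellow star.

turn right 21°, forward 4.0 m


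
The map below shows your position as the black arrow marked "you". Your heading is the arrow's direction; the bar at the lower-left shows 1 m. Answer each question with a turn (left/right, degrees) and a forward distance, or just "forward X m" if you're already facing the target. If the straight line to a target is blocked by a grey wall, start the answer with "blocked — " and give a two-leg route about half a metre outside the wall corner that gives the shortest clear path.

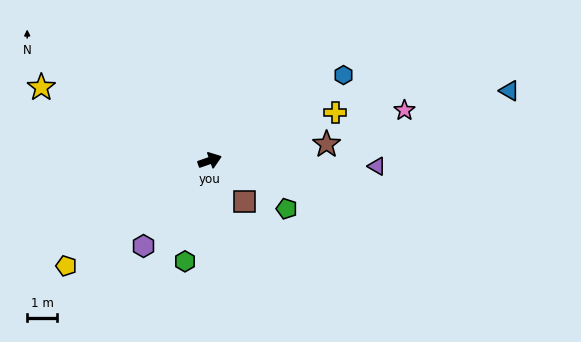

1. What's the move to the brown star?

turn right 11°, forward 4.0 m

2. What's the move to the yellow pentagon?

turn right 163°, forward 6.0 m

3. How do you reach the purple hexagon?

turn right 147°, forward 3.7 m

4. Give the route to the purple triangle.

turn right 21°, forward 5.7 m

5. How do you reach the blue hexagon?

turn left 13°, forward 5.4 m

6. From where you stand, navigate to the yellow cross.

forward 4.6 m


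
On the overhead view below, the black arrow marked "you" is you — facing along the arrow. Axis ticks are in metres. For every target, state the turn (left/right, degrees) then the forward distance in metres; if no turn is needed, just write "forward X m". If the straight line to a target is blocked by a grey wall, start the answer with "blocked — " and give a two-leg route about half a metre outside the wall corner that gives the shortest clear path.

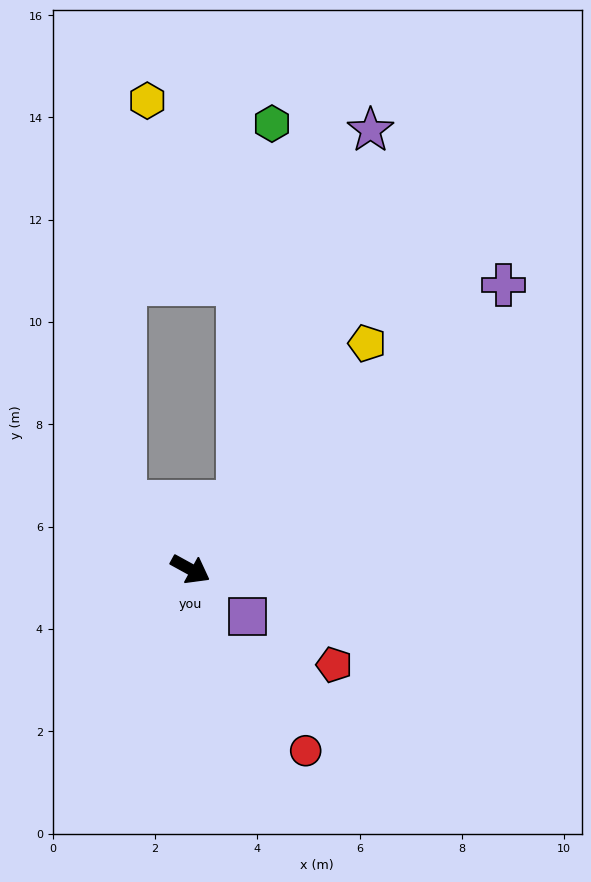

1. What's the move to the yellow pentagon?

turn left 81°, forward 5.6 m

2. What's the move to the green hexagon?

blocked — turn left 84°, forward 1.6 m, then turn left 30°, forward 7.4 m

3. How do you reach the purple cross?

turn left 71°, forward 8.3 m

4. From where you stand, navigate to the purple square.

turn right 11°, forward 1.4 m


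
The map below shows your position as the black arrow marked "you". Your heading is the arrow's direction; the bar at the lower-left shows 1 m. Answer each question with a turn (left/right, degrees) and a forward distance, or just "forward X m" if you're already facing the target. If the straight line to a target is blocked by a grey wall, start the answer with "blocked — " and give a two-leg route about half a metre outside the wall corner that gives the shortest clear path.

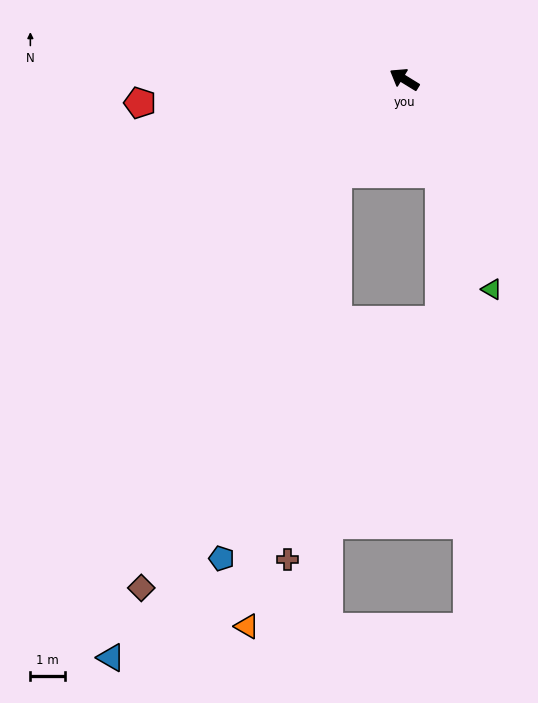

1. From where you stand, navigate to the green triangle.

turn left 144°, forward 6.5 m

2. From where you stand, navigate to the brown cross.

blocked — turn left 86°, forward 3.3 m, then turn left 28°, forward 11.2 m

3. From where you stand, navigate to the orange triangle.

blocked — turn left 86°, forward 3.3 m, then turn left 24°, forward 13.3 m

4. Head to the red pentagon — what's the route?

turn left 37°, forward 7.6 m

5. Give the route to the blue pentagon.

blocked — turn left 86°, forward 3.3 m, then turn left 19°, forward 11.5 m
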